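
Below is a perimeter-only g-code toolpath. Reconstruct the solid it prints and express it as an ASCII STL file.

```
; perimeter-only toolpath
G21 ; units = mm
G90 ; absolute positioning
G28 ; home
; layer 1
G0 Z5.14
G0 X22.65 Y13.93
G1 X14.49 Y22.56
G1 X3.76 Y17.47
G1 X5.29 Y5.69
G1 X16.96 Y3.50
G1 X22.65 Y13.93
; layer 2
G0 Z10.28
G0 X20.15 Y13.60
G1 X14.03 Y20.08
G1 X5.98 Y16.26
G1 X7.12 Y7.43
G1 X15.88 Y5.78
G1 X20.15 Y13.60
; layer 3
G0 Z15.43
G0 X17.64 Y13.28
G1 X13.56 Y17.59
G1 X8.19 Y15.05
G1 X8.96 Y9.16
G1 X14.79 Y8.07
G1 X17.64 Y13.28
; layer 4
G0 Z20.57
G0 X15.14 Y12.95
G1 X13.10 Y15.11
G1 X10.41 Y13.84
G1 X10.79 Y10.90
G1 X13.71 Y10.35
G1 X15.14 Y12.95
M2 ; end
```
solid part
  facet normal 0.0000 0.0000 -1.0000
    outer loop
      vertex 1.54 18.68 0.00
      vertex 14.96 25.04 0.00
      vertex 25.16 14.25 0.00
    endloop
  endfacet
  facet normal 0.0000 0.0000 -1.0000
    outer loop
      vertex 3.45 3.96 0.00
      vertex 1.54 18.68 0.00
      vertex 25.16 14.25 0.00
    endloop
  endfacet
  facet normal 0.0000 0.0000 -1.0000
    outer loop
      vertex 18.04 1.22 0.00
      vertex 3.45 3.96 0.00
      vertex 25.16 14.25 0.00
    endloop
  endfacet
  facet normal 0.6753 0.6384 0.3693
    outer loop
      vertex 25.16 14.25 0.00
      vertex 14.96 25.04 0.00
      vertex 12.63 12.63 25.71
    endloop
  endfacet
  facet normal -0.3980 0.8398 0.3693
    outer loop
      vertex 14.96 25.04 0.00
      vertex 1.54 18.68 0.00
      vertex 12.63 12.63 25.71
    endloop
  endfacet
  facet normal -0.9216 -0.1196 0.3694
    outer loop
      vertex 1.54 18.68 0.00
      vertex 3.45 3.96 0.00
      vertex 12.63 12.63 25.71
    endloop
  endfacet
  facet normal -0.1715 -0.9134 0.3693
    outer loop
      vertex 3.45 3.96 0.00
      vertex 18.04 1.22 0.00
      vertex 12.63 12.63 25.71
    endloop
  endfacet
  facet normal 0.8155 -0.4456 0.3694
    outer loop
      vertex 18.04 1.22 0.00
      vertex 25.16 14.25 0.00
      vertex 12.63 12.63 25.71
    endloop
  endfacet
endsolid part

The G0 Z moves step by Δz≈5.14 mm. The G1 loops shrink linearly with z, so the solid tapers from its base footprint up to z≈25.7. Closing with a flat bottom cap and the tapered top and triangulating gives 8 facets — a regular 5-sided pyramid, base circumscribed radius ≈ 12.6 mm, apex at z ≈ 25.7 mm.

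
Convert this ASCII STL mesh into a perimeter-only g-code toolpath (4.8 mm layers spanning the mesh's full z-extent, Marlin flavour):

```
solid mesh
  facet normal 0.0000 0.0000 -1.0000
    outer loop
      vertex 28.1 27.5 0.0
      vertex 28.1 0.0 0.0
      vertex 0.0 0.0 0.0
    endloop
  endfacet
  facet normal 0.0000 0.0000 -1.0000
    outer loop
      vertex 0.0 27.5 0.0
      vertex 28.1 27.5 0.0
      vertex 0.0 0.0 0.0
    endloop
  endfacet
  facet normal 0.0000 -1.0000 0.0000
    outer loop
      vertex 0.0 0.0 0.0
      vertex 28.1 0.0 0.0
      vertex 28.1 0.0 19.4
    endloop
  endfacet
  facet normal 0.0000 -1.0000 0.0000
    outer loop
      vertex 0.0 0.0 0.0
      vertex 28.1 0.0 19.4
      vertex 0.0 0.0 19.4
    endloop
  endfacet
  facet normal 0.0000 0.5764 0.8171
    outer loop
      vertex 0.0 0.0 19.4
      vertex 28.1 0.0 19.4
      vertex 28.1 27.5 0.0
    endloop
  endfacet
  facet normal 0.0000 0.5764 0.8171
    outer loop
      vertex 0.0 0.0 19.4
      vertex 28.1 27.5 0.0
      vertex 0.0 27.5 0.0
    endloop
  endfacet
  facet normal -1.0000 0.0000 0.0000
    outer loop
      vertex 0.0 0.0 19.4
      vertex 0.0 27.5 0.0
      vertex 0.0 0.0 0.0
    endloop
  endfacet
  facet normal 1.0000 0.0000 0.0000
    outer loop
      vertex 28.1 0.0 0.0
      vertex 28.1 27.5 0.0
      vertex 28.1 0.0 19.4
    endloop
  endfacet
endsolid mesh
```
; perimeter-only toolpath
G21 ; units = mm
G90 ; absolute positioning
G28 ; home
; layer 1
G0 Z4.8
G0 X0.0 Y0.0
G1 X28.1 Y0.0
G1 X28.1 Y20.6
G1 X0.0 Y20.6
G1 X0.0 Y0.0
; layer 2
G0 Z9.7
G0 X0.0 Y0.0
G1 X28.1 Y0.0
G1 X28.1 Y13.8
G1 X0.0 Y13.8
G1 X0.0 Y0.0
; layer 3
G0 Z14.5
G0 X0.0 Y0.0
G1 X28.1 Y0.0
G1 X28.1 Y6.9
G1 X0.0 Y6.9
G1 X0.0 Y0.0
M2 ; end

The solid is a wedge (ramp): 28.1 × 27.5 mm base, rising to 19.4 mm along the y=0 edge and sloping linearly to z=0 at y=27.5. Slicing at Δz = 4.8 mm — 4 equal slices spanning the solid's height, so layer i sits at z = i·h/4 — gives 3 non-empty perimeters. Each is a 4-segment closed polygon; G0 lifts to the layer z and rapids to the start vertex, then G1 traces the edges. The cross-section shrinks linearly with z (the slice at the apex is degenerate and omitted).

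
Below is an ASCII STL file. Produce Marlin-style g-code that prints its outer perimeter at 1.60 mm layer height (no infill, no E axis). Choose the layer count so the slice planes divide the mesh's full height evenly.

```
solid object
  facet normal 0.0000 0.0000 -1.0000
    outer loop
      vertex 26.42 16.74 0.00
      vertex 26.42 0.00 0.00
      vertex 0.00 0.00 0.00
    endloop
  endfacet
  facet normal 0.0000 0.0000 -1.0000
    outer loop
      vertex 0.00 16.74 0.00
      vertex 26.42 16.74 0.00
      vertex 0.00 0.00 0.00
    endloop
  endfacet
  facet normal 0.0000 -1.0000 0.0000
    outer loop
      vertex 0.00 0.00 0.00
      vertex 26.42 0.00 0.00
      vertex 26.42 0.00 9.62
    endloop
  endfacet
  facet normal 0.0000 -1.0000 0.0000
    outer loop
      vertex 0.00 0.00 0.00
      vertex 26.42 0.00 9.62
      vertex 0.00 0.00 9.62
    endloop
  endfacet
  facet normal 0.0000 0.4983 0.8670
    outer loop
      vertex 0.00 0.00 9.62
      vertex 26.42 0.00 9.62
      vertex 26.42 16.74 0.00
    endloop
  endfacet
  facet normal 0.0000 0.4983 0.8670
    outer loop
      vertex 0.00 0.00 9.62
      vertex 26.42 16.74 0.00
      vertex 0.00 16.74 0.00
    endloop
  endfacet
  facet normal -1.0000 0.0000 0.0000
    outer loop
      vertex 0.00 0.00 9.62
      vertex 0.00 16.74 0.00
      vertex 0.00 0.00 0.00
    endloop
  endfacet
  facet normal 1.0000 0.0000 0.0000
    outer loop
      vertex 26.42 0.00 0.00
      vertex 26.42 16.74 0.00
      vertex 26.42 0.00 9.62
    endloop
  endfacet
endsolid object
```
; perimeter-only toolpath
G21 ; units = mm
G90 ; absolute positioning
G28 ; home
; layer 1
G0 Z1.60
G0 X0.00 Y0.00
G1 X26.42 Y0.00
G1 X26.42 Y13.95
G1 X0.00 Y13.95
G1 X0.00 Y0.00
; layer 2
G0 Z3.21
G0 X0.00 Y0.00
G1 X26.42 Y0.00
G1 X26.42 Y11.16
G1 X0.00 Y11.16
G1 X0.00 Y0.00
; layer 3
G0 Z4.81
G0 X0.00 Y0.00
G1 X26.42 Y0.00
G1 X26.42 Y8.37
G1 X0.00 Y8.37
G1 X0.00 Y0.00
; layer 4
G0 Z6.41
G0 X0.00 Y0.00
G1 X26.42 Y0.00
G1 X26.42 Y5.58
G1 X0.00 Y5.58
G1 X0.00 Y0.00
; layer 5
G0 Z8.02
G0 X0.00 Y0.00
G1 X26.42 Y0.00
G1 X26.42 Y2.79
G1 X0.00 Y2.79
G1 X0.00 Y0.00
M2 ; end

The solid is a wedge (ramp): 26.4 × 16.7 mm base, rising to 9.62 mm along the y=0 edge and sloping linearly to z=0 at y=16.7. Slicing at Δz = 1.60 mm — 6 equal slices spanning the solid's height, so layer i sits at z = i·h/6 — gives 5 non-empty perimeters. Each is a 4-segment closed polygon; G0 lifts to the layer z and rapids to the start vertex, then G1 traces the edges. The cross-section shrinks linearly with z (the slice at the apex is degenerate and omitted).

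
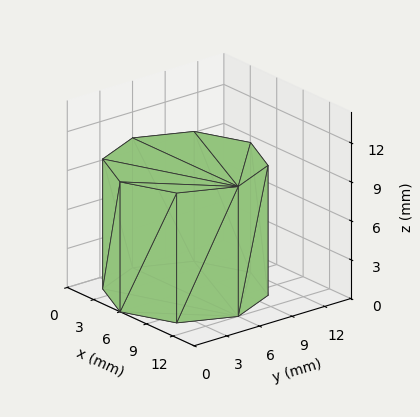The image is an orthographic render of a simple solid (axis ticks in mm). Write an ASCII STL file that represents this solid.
Reading the render: the shape is a regular 8-sided prism (a cylinder approximated with 8 flat sides), circumscribed radius ≈ 6 mm, height ≈ 10 mm (dimensions read to the nearest mm from the axis ticks). For the STL, each face is triangulated and given an outward normal.

solid part
  facet normal 0.0000 0.0000 -1.0000
    outer loop
      vertex 6.0 12.0 0.0
      vertex 10.2 10.2 0.0
      vertex 12.0 6.0 0.0
    endloop
  endfacet
  facet normal 0.0000 0.0000 -1.0000
    outer loop
      vertex 1.8 10.2 0.0
      vertex 6.0 12.0 0.0
      vertex 12.0 6.0 0.0
    endloop
  endfacet
  facet normal 0.0000 0.0000 -1.0000
    outer loop
      vertex 0.0 6.0 0.0
      vertex 1.8 10.2 0.0
      vertex 12.0 6.0 0.0
    endloop
  endfacet
  facet normal 0.0000 0.0000 -1.0000
    outer loop
      vertex 1.8 1.8 0.0
      vertex 0.0 6.0 0.0
      vertex 12.0 6.0 0.0
    endloop
  endfacet
  facet normal 0.0000 0.0000 -1.0000
    outer loop
      vertex 6.0 0.0 0.0
      vertex 1.8 1.8 0.0
      vertex 12.0 6.0 0.0
    endloop
  endfacet
  facet normal 0.0000 0.0000 -1.0000
    outer loop
      vertex 10.2 1.8 0.0
      vertex 6.0 0.0 0.0
      vertex 12.0 6.0 0.0
    endloop
  endfacet
  facet normal 0.0000 0.0000 1.0000
    outer loop
      vertex 12.0 6.0 10.0
      vertex 10.2 10.2 10.0
      vertex 6.0 12.0 10.0
    endloop
  endfacet
  facet normal 0.0000 0.0000 1.0000
    outer loop
      vertex 12.0 6.0 10.0
      vertex 6.0 12.0 10.0
      vertex 1.8 10.2 10.0
    endloop
  endfacet
  facet normal 0.0000 0.0000 1.0000
    outer loop
      vertex 12.0 6.0 10.0
      vertex 1.8 10.2 10.0
      vertex 0.0 6.0 10.0
    endloop
  endfacet
  facet normal 0.0000 0.0000 1.0000
    outer loop
      vertex 12.0 6.0 10.0
      vertex 0.0 6.0 10.0
      vertex 1.8 1.8 10.0
    endloop
  endfacet
  facet normal 0.0000 0.0000 1.0000
    outer loop
      vertex 12.0 6.0 10.0
      vertex 1.8 1.8 10.0
      vertex 6.0 0.0 10.0
    endloop
  endfacet
  facet normal 0.0000 0.0000 1.0000
    outer loop
      vertex 12.0 6.0 10.0
      vertex 6.0 0.0 10.0
      vertex 10.2 1.8 10.0
    endloop
  endfacet
  facet normal 0.9191 0.3939 0.0000
    outer loop
      vertex 12.0 6.0 0.0
      vertex 10.2 10.2 0.0
      vertex 10.2 10.2 10.0
    endloop
  endfacet
  facet normal 0.9191 0.3939 0.0000
    outer loop
      vertex 12.0 6.0 0.0
      vertex 10.2 10.2 10.0
      vertex 12.0 6.0 10.0
    endloop
  endfacet
  facet normal 0.3939 0.9191 0.0000
    outer loop
      vertex 10.2 10.2 0.0
      vertex 6.0 12.0 0.0
      vertex 6.0 12.0 10.0
    endloop
  endfacet
  facet normal 0.3939 0.9191 0.0000
    outer loop
      vertex 10.2 10.2 0.0
      vertex 6.0 12.0 10.0
      vertex 10.2 10.2 10.0
    endloop
  endfacet
  facet normal -0.3939 0.9191 0.0000
    outer loop
      vertex 6.0 12.0 0.0
      vertex 1.8 10.2 0.0
      vertex 1.8 10.2 10.0
    endloop
  endfacet
  facet normal -0.3939 0.9191 0.0000
    outer loop
      vertex 6.0 12.0 0.0
      vertex 1.8 10.2 10.0
      vertex 6.0 12.0 10.0
    endloop
  endfacet
  facet normal -0.9191 0.3939 0.0000
    outer loop
      vertex 1.8 10.2 0.0
      vertex 0.0 6.0 0.0
      vertex 0.0 6.0 10.0
    endloop
  endfacet
  facet normal -0.9191 0.3939 0.0000
    outer loop
      vertex 1.8 10.2 0.0
      vertex 0.0 6.0 10.0
      vertex 1.8 10.2 10.0
    endloop
  endfacet
  facet normal -0.9191 -0.3939 0.0000
    outer loop
      vertex 0.0 6.0 0.0
      vertex 1.8 1.8 0.0
      vertex 1.8 1.8 10.0
    endloop
  endfacet
  facet normal -0.9191 -0.3939 0.0000
    outer loop
      vertex 0.0 6.0 0.0
      vertex 1.8 1.8 10.0
      vertex 0.0 6.0 10.0
    endloop
  endfacet
  facet normal -0.3939 -0.9191 0.0000
    outer loop
      vertex 1.8 1.8 0.0
      vertex 6.0 0.0 0.0
      vertex 6.0 0.0 10.0
    endloop
  endfacet
  facet normal -0.3939 -0.9191 0.0000
    outer loop
      vertex 1.8 1.8 0.0
      vertex 6.0 0.0 10.0
      vertex 1.8 1.8 10.0
    endloop
  endfacet
  facet normal 0.3939 -0.9191 0.0000
    outer loop
      vertex 6.0 0.0 0.0
      vertex 10.2 1.8 0.0
      vertex 10.2 1.8 10.0
    endloop
  endfacet
  facet normal 0.3939 -0.9191 0.0000
    outer loop
      vertex 6.0 0.0 0.0
      vertex 10.2 1.8 10.0
      vertex 6.0 0.0 10.0
    endloop
  endfacet
  facet normal 0.9191 -0.3939 0.0000
    outer loop
      vertex 10.2 1.8 0.0
      vertex 12.0 6.0 0.0
      vertex 12.0 6.0 10.0
    endloop
  endfacet
  facet normal 0.9191 -0.3939 0.0000
    outer loop
      vertex 10.2 1.8 0.0
      vertex 12.0 6.0 10.0
      vertex 10.2 1.8 10.0
    endloop
  endfacet
endsolid part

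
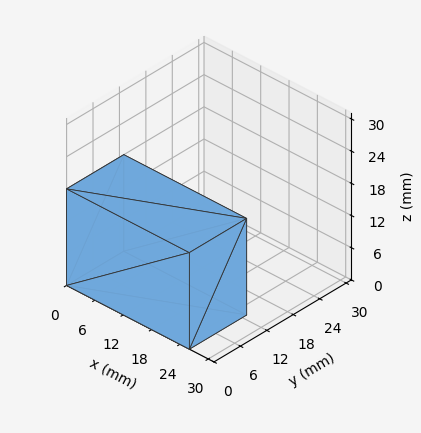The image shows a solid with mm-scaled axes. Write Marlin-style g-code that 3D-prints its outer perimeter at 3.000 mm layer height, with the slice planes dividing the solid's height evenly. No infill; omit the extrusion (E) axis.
Reading the render: the shape is a rectangular box, roughly 26 × 13 mm footprint and 18 mm tall (dimensions read to the nearest mm from the axis ticks). For the g-code, the solid's height is divided into equal slices at the stated Δz and each level perimeter traced with G1 moves after a G0 lift.

; perimeter-only toolpath
G21 ; units = mm
G90 ; absolute positioning
G28 ; home
; layer 1
G0 Z3.000
G0 X0.000 Y0.000
G1 X26.000 Y0.000
G1 X26.000 Y13.000
G1 X0.000 Y13.000
G1 X0.000 Y0.000
; layer 2
G0 Z6.000
G0 X0.000 Y0.000
G1 X26.000 Y0.000
G1 X26.000 Y13.000
G1 X0.000 Y13.000
G1 X0.000 Y0.000
; layer 3
G0 Z9.000
G0 X0.000 Y0.000
G1 X26.000 Y0.000
G1 X26.000 Y13.000
G1 X0.000 Y13.000
G1 X0.000 Y0.000
; layer 4
G0 Z12.000
G0 X0.000 Y0.000
G1 X26.000 Y0.000
G1 X26.000 Y13.000
G1 X0.000 Y13.000
G1 X0.000 Y0.000
; layer 5
G0 Z15.000
G0 X0.000 Y0.000
G1 X26.000 Y0.000
G1 X26.000 Y13.000
G1 X0.000 Y13.000
G1 X0.000 Y0.000
; layer 6
G0 Z18.000
G0 X0.000 Y0.000
G1 X26.000 Y0.000
G1 X26.000 Y13.000
G1 X0.000 Y13.000
G1 X0.000 Y0.000
M2 ; end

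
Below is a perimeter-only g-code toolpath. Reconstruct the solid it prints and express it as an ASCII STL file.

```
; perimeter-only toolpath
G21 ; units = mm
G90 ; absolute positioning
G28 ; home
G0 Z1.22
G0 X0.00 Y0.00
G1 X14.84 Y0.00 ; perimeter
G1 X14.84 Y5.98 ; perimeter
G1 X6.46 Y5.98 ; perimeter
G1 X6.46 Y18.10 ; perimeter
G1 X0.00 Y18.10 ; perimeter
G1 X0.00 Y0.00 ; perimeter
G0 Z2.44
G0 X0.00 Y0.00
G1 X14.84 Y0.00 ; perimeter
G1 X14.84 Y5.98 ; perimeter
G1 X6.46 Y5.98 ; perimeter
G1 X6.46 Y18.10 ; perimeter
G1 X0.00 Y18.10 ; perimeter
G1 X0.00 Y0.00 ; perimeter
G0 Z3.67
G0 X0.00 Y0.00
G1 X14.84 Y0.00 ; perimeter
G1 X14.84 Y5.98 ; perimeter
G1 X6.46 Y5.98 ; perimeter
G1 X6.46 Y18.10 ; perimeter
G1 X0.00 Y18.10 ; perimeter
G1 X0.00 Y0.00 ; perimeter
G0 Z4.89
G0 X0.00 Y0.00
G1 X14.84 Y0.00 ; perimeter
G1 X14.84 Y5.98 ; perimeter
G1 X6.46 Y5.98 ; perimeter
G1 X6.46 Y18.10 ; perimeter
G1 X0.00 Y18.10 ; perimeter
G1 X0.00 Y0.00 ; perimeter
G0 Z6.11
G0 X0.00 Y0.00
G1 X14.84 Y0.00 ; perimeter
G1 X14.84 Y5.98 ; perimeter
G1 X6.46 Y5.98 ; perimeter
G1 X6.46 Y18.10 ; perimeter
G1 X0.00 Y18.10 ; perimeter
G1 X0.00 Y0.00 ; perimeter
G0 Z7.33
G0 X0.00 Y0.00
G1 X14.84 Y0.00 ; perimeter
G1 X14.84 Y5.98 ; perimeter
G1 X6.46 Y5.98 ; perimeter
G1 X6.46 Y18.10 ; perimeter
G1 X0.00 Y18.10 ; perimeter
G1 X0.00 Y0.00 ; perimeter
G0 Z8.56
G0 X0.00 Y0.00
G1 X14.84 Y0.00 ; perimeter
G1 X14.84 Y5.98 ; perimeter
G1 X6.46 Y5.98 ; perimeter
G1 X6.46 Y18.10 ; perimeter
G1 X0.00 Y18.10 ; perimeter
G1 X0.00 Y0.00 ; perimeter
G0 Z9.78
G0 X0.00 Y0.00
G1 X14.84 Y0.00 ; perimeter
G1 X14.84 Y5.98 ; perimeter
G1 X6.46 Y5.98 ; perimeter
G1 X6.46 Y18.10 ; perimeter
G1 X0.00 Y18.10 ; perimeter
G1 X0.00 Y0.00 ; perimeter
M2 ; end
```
solid part
  facet normal 0.0000 0.0000 -1.0000
    outer loop
      vertex 14.84 5.98 0.00
      vertex 14.84 0.00 0.00
      vertex 0.00 0.00 0.00
    endloop
  endfacet
  facet normal 0.0000 0.0000 -1.0000
    outer loop
      vertex 6.46 5.98 0.00
      vertex 14.84 5.98 0.00
      vertex 0.00 0.00 0.00
    endloop
  endfacet
  facet normal 0.0000 0.0000 -1.0000
    outer loop
      vertex 6.46 18.10 0.00
      vertex 6.46 5.98 0.00
      vertex 0.00 0.00 0.00
    endloop
  endfacet
  facet normal 0.0000 0.0000 -1.0000
    outer loop
      vertex 0.00 18.10 0.00
      vertex 6.46 18.10 0.00
      vertex 0.00 0.00 0.00
    endloop
  endfacet
  facet normal 0.0000 0.0000 1.0000
    outer loop
      vertex 0.00 0.00 9.78
      vertex 14.84 0.00 9.78
      vertex 14.84 5.98 9.78
    endloop
  endfacet
  facet normal 0.0000 0.0000 1.0000
    outer loop
      vertex 0.00 0.00 9.78
      vertex 14.84 5.98 9.78
      vertex 6.46 5.98 9.78
    endloop
  endfacet
  facet normal 0.0000 0.0000 1.0000
    outer loop
      vertex 0.00 0.00 9.78
      vertex 6.46 5.98 9.78
      vertex 6.46 18.10 9.78
    endloop
  endfacet
  facet normal 0.0000 0.0000 1.0000
    outer loop
      vertex 0.00 0.00 9.78
      vertex 6.46 18.10 9.78
      vertex 0.00 18.10 9.78
    endloop
  endfacet
  facet normal 0.0000 -1.0000 0.0000
    outer loop
      vertex 0.00 0.00 0.00
      vertex 14.84 0.00 0.00
      vertex 14.84 0.00 9.78
    endloop
  endfacet
  facet normal 0.0000 -1.0000 0.0000
    outer loop
      vertex 0.00 0.00 0.00
      vertex 14.84 0.00 9.78
      vertex 0.00 0.00 9.78
    endloop
  endfacet
  facet normal 1.0000 0.0000 0.0000
    outer loop
      vertex 14.84 0.00 0.00
      vertex 14.84 5.98 0.00
      vertex 14.84 5.98 9.78
    endloop
  endfacet
  facet normal 1.0000 0.0000 0.0000
    outer loop
      vertex 14.84 0.00 0.00
      vertex 14.84 5.98 9.78
      vertex 14.84 0.00 9.78
    endloop
  endfacet
  facet normal 0.0000 1.0000 0.0000
    outer loop
      vertex 14.84 5.98 0.00
      vertex 6.46 5.98 0.00
      vertex 6.46 5.98 9.78
    endloop
  endfacet
  facet normal 0.0000 1.0000 0.0000
    outer loop
      vertex 14.84 5.98 0.00
      vertex 6.46 5.98 9.78
      vertex 14.84 5.98 9.78
    endloop
  endfacet
  facet normal 1.0000 0.0000 0.0000
    outer loop
      vertex 6.46 5.98 0.00
      vertex 6.46 18.10 0.00
      vertex 6.46 18.10 9.78
    endloop
  endfacet
  facet normal 1.0000 0.0000 0.0000
    outer loop
      vertex 6.46 5.98 0.00
      vertex 6.46 18.10 9.78
      vertex 6.46 5.98 9.78
    endloop
  endfacet
  facet normal 0.0000 1.0000 0.0000
    outer loop
      vertex 6.46 18.10 0.00
      vertex 0.00 18.10 0.00
      vertex 0.00 18.10 9.78
    endloop
  endfacet
  facet normal 0.0000 1.0000 0.0000
    outer loop
      vertex 6.46 18.10 0.00
      vertex 0.00 18.10 9.78
      vertex 6.46 18.10 9.78
    endloop
  endfacet
  facet normal -1.0000 0.0000 0.0000
    outer loop
      vertex 0.00 18.10 0.00
      vertex 0.00 0.00 0.00
      vertex 0.00 0.00 9.78
    endloop
  endfacet
  facet normal -1.0000 0.0000 0.0000
    outer loop
      vertex 0.00 18.10 0.00
      vertex 0.00 0.00 9.78
      vertex 0.00 18.10 9.78
    endloop
  endfacet
endsolid part

The G0 Z moves step by Δz≈1.22 mm. Every layer's G1 loop is the same polygon, so the solid is a straight extrusion of it from z=0 to z≈9.78. Closing with flat bottom and top caps and triangulating gives 20 facets — an L-shaped prism: outer 14.8 × 18.1 mm, arm thicknesses ≈ 5.98 mm (horizontal) and 6.46 mm (vertical), extruded 9.78 mm in z.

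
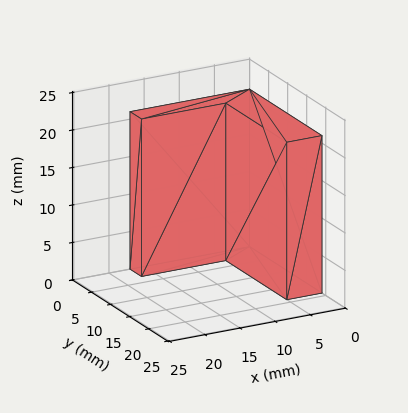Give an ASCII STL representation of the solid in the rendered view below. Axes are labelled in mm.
Reading the render: the shape is an L-shaped prism: outer 17 × 19 mm, arm thicknesses ≈ 3 mm (horizontal) and 5 mm (vertical), extruded 21 mm in z (dimensions read to the nearest mm from the axis ticks). For the STL, each face is triangulated and given an outward normal.

solid part
  facet normal 0.0000 0.0000 -1.0000
    outer loop
      vertex 17.00 3.00 0.00
      vertex 17.00 0.00 0.00
      vertex 0.00 0.00 0.00
    endloop
  endfacet
  facet normal 0.0000 0.0000 -1.0000
    outer loop
      vertex 5.00 3.00 0.00
      vertex 17.00 3.00 0.00
      vertex 0.00 0.00 0.00
    endloop
  endfacet
  facet normal 0.0000 0.0000 -1.0000
    outer loop
      vertex 5.00 19.00 0.00
      vertex 5.00 3.00 0.00
      vertex 0.00 0.00 0.00
    endloop
  endfacet
  facet normal 0.0000 0.0000 -1.0000
    outer loop
      vertex 0.00 19.00 0.00
      vertex 5.00 19.00 0.00
      vertex 0.00 0.00 0.00
    endloop
  endfacet
  facet normal 0.0000 0.0000 1.0000
    outer loop
      vertex 0.00 0.00 21.00
      vertex 17.00 0.00 21.00
      vertex 17.00 3.00 21.00
    endloop
  endfacet
  facet normal 0.0000 0.0000 1.0000
    outer loop
      vertex 0.00 0.00 21.00
      vertex 17.00 3.00 21.00
      vertex 5.00 3.00 21.00
    endloop
  endfacet
  facet normal 0.0000 0.0000 1.0000
    outer loop
      vertex 0.00 0.00 21.00
      vertex 5.00 3.00 21.00
      vertex 5.00 19.00 21.00
    endloop
  endfacet
  facet normal 0.0000 0.0000 1.0000
    outer loop
      vertex 0.00 0.00 21.00
      vertex 5.00 19.00 21.00
      vertex 0.00 19.00 21.00
    endloop
  endfacet
  facet normal 0.0000 -1.0000 0.0000
    outer loop
      vertex 0.00 0.00 0.00
      vertex 17.00 0.00 0.00
      vertex 17.00 0.00 21.00
    endloop
  endfacet
  facet normal 0.0000 -1.0000 0.0000
    outer loop
      vertex 0.00 0.00 0.00
      vertex 17.00 0.00 21.00
      vertex 0.00 0.00 21.00
    endloop
  endfacet
  facet normal 1.0000 0.0000 0.0000
    outer loop
      vertex 17.00 0.00 0.00
      vertex 17.00 3.00 0.00
      vertex 17.00 3.00 21.00
    endloop
  endfacet
  facet normal 1.0000 0.0000 0.0000
    outer loop
      vertex 17.00 0.00 0.00
      vertex 17.00 3.00 21.00
      vertex 17.00 0.00 21.00
    endloop
  endfacet
  facet normal 0.0000 1.0000 0.0000
    outer loop
      vertex 17.00 3.00 0.00
      vertex 5.00 3.00 0.00
      vertex 5.00 3.00 21.00
    endloop
  endfacet
  facet normal 0.0000 1.0000 0.0000
    outer loop
      vertex 17.00 3.00 0.00
      vertex 5.00 3.00 21.00
      vertex 17.00 3.00 21.00
    endloop
  endfacet
  facet normal 1.0000 0.0000 0.0000
    outer loop
      vertex 5.00 3.00 0.00
      vertex 5.00 19.00 0.00
      vertex 5.00 19.00 21.00
    endloop
  endfacet
  facet normal 1.0000 0.0000 0.0000
    outer loop
      vertex 5.00 3.00 0.00
      vertex 5.00 19.00 21.00
      vertex 5.00 3.00 21.00
    endloop
  endfacet
  facet normal 0.0000 1.0000 0.0000
    outer loop
      vertex 5.00 19.00 0.00
      vertex 0.00 19.00 0.00
      vertex 0.00 19.00 21.00
    endloop
  endfacet
  facet normal 0.0000 1.0000 0.0000
    outer loop
      vertex 5.00 19.00 0.00
      vertex 0.00 19.00 21.00
      vertex 5.00 19.00 21.00
    endloop
  endfacet
  facet normal -1.0000 0.0000 0.0000
    outer loop
      vertex 0.00 19.00 0.00
      vertex 0.00 0.00 0.00
      vertex 0.00 0.00 21.00
    endloop
  endfacet
  facet normal -1.0000 0.0000 0.0000
    outer loop
      vertex 0.00 19.00 0.00
      vertex 0.00 0.00 21.00
      vertex 0.00 19.00 21.00
    endloop
  endfacet
endsolid part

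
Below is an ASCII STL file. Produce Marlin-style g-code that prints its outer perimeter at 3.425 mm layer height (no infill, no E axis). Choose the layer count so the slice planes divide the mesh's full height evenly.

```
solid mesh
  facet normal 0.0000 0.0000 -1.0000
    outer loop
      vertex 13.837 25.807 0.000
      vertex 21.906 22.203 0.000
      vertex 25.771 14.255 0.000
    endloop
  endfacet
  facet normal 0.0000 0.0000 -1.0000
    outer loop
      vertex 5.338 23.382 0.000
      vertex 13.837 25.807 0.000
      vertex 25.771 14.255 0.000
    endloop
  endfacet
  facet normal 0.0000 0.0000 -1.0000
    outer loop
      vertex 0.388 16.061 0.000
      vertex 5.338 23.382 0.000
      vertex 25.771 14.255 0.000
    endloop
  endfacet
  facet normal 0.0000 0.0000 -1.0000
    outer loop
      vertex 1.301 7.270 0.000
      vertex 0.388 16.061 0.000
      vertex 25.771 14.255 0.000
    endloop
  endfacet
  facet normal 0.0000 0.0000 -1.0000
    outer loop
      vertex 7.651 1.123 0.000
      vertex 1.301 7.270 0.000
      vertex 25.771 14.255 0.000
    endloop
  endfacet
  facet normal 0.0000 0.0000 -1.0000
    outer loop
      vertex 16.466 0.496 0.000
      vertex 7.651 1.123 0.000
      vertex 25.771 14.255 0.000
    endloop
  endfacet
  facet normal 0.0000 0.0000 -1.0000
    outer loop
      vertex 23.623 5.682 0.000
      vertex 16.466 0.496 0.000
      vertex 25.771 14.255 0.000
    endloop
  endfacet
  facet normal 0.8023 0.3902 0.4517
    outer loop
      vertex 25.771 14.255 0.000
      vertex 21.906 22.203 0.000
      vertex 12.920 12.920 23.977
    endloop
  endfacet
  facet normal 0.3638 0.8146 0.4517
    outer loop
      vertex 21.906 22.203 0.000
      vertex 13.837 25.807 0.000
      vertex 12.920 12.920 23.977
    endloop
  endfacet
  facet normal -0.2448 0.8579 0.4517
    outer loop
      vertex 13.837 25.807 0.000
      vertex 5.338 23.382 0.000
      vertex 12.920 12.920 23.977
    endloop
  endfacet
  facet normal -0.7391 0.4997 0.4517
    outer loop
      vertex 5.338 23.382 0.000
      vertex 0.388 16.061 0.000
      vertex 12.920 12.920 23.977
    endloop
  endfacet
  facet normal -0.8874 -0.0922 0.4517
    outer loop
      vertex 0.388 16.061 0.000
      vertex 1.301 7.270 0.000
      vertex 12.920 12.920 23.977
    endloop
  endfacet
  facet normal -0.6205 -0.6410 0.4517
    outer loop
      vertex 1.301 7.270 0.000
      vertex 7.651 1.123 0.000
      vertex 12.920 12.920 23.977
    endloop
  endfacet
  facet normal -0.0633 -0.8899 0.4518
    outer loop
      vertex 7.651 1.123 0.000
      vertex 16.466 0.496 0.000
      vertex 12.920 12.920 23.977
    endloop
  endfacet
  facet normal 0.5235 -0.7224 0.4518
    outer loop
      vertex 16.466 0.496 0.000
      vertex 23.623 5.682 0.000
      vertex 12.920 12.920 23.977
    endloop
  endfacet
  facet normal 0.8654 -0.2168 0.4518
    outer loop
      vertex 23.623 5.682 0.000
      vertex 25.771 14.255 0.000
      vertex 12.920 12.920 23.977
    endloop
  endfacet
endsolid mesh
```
; perimeter-only toolpath
G21 ; units = mm
G90 ; absolute positioning
G28 ; home
; layer 1
G0 Z3.425
G0 X23.935 Y14.064
G1 X20.622 Y20.877
G1 X13.706 Y23.966
G1 X6.421 Y21.887
G1 X2.178 Y15.612
G1 X2.961 Y8.077
G1 X8.404 Y2.808
G1 X15.959 Y2.271
G1 X22.094 Y6.716
G1 X23.935 Y14.064
; layer 2
G0 Z6.851
G0 X22.099 Y13.874
G1 X19.339 Y19.551
G1 X13.575 Y22.125
G1 X7.504 Y20.393
G1 X3.969 Y15.164
G1 X4.621 Y8.884
G1 X9.156 Y4.494
G1 X15.453 Y4.046
G1 X20.565 Y7.750
G1 X22.099 Y13.874
; layer 3
G0 Z10.276
G0 X20.263 Y13.683
G1 X18.055 Y18.225
G1 X13.444 Y20.284
G1 X8.587 Y18.898
G1 X5.759 Y14.715
G1 X6.281 Y9.691
G1 X9.909 Y6.179
G1 X14.946 Y5.821
G1 X19.036 Y8.784
G1 X20.263 Y13.683
; layer 4
G0 Z13.701
G0 X18.428 Y13.492
G1 X16.771 Y16.898
G1 X13.313 Y18.443
G1 X9.671 Y17.404
G1 X7.549 Y14.266
G1 X7.940 Y10.499
G1 X10.662 Y7.864
G1 X14.440 Y7.595
G1 X17.507 Y9.818
G1 X18.428 Y13.492
; layer 5
G0 Z17.126
G0 X16.592 Y13.301
G1 X15.487 Y15.572
G1 X13.182 Y16.602
G1 X10.754 Y15.909
G1 X9.339 Y13.817
G1 X9.600 Y11.306
G1 X11.415 Y9.549
G1 X13.933 Y9.370
G1 X15.978 Y10.852
G1 X16.592 Y13.301
; layer 6
G0 Z20.552
G0 X14.756 Y13.111
G1 X14.204 Y14.246
G1 X13.051 Y14.761
G1 X11.837 Y14.415
G1 X11.130 Y13.369
G1 X11.260 Y12.113
G1 X12.167 Y11.235
G1 X13.427 Y11.145
G1 X14.449 Y11.886
G1 X14.756 Y13.111
M2 ; end

The solid is a regular 9-sided pyramid, base circumscribed radius ≈ 12.9 mm, apex at z ≈ 24 mm. Slicing at Δz = 3.425 mm — 7 equal slices spanning the solid's height, so layer i sits at z = i·h/7 — gives 6 non-empty perimeters. Each is a 9-segment closed polygon; G0 lifts to the layer z and rapids to the start vertex, then G1 traces the edges. The cross-section shrinks linearly with z (the slice at the apex is degenerate and omitted).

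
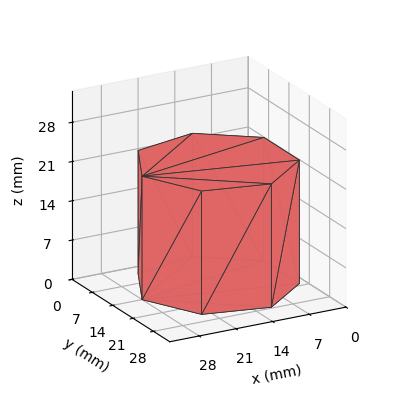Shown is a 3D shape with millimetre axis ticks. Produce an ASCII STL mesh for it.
Reading the render: the shape is a regular 7-sided prism (a cylinder approximated with 7 flat sides), circumscribed radius ≈ 14 mm, height ≈ 22 mm (dimensions read to the nearest mm from the axis ticks). For the STL, each face is triangulated and given an outward normal.

solid part
  facet normal 0.0000 0.0000 -1.0000
    outer loop
      vertex 10.9 27.6 0.0
      vertex 22.7 24.9 0.0
      vertex 28.0 14.0 0.0
    endloop
  endfacet
  facet normal 0.0000 0.0000 -1.0000
    outer loop
      vertex 1.4 20.1 0.0
      vertex 10.9 27.6 0.0
      vertex 28.0 14.0 0.0
    endloop
  endfacet
  facet normal 0.0000 0.0000 -1.0000
    outer loop
      vertex 1.4 7.9 0.0
      vertex 1.4 20.1 0.0
      vertex 28.0 14.0 0.0
    endloop
  endfacet
  facet normal 0.0000 0.0000 -1.0000
    outer loop
      vertex 10.9 0.4 0.0
      vertex 1.4 7.9 0.0
      vertex 28.0 14.0 0.0
    endloop
  endfacet
  facet normal 0.0000 0.0000 -1.0000
    outer loop
      vertex 22.7 3.1 0.0
      vertex 10.9 0.4 0.0
      vertex 28.0 14.0 0.0
    endloop
  endfacet
  facet normal 0.0000 0.0000 1.0000
    outer loop
      vertex 28.0 14.0 22.0
      vertex 22.7 24.9 22.0
      vertex 10.9 27.6 22.0
    endloop
  endfacet
  facet normal 0.0000 0.0000 1.0000
    outer loop
      vertex 28.0 14.0 22.0
      vertex 10.9 27.6 22.0
      vertex 1.4 20.1 22.0
    endloop
  endfacet
  facet normal 0.0000 0.0000 1.0000
    outer loop
      vertex 28.0 14.0 22.0
      vertex 1.4 20.1 22.0
      vertex 1.4 7.9 22.0
    endloop
  endfacet
  facet normal 0.0000 0.0000 1.0000
    outer loop
      vertex 28.0 14.0 22.0
      vertex 1.4 7.9 22.0
      vertex 10.9 0.4 22.0
    endloop
  endfacet
  facet normal 0.0000 0.0000 1.0000
    outer loop
      vertex 28.0 14.0 22.0
      vertex 10.9 0.4 22.0
      vertex 22.7 3.1 22.0
    endloop
  endfacet
  facet normal 0.8993 0.4373 0.0000
    outer loop
      vertex 28.0 14.0 0.0
      vertex 22.7 24.9 0.0
      vertex 22.7 24.9 22.0
    endloop
  endfacet
  facet normal 0.8993 0.4373 0.0000
    outer loop
      vertex 28.0 14.0 0.0
      vertex 22.7 24.9 22.0
      vertex 28.0 14.0 22.0
    endloop
  endfacet
  facet normal 0.2230 0.9748 0.0000
    outer loop
      vertex 22.7 24.9 0.0
      vertex 10.9 27.6 0.0
      vertex 10.9 27.6 22.0
    endloop
  endfacet
  facet normal 0.2230 0.9748 0.0000
    outer loop
      vertex 22.7 24.9 0.0
      vertex 10.9 27.6 22.0
      vertex 22.7 24.9 22.0
    endloop
  endfacet
  facet normal -0.6196 0.7849 0.0000
    outer loop
      vertex 10.9 27.6 0.0
      vertex 1.4 20.1 0.0
      vertex 1.4 20.1 22.0
    endloop
  endfacet
  facet normal -0.6196 0.7849 0.0000
    outer loop
      vertex 10.9 27.6 0.0
      vertex 1.4 20.1 22.0
      vertex 10.9 27.6 22.0
    endloop
  endfacet
  facet normal -1.0000 0.0000 0.0000
    outer loop
      vertex 1.4 20.1 0.0
      vertex 1.4 7.9 0.0
      vertex 1.4 7.9 22.0
    endloop
  endfacet
  facet normal -1.0000 0.0000 0.0000
    outer loop
      vertex 1.4 20.1 0.0
      vertex 1.4 7.9 22.0
      vertex 1.4 20.1 22.0
    endloop
  endfacet
  facet normal -0.6196 -0.7849 0.0000
    outer loop
      vertex 1.4 7.9 0.0
      vertex 10.9 0.4 0.0
      vertex 10.9 0.4 22.0
    endloop
  endfacet
  facet normal -0.6196 -0.7849 0.0000
    outer loop
      vertex 1.4 7.9 0.0
      vertex 10.9 0.4 22.0
      vertex 1.4 7.9 22.0
    endloop
  endfacet
  facet normal 0.2230 -0.9748 0.0000
    outer loop
      vertex 10.9 0.4 0.0
      vertex 22.7 3.1 0.0
      vertex 22.7 3.1 22.0
    endloop
  endfacet
  facet normal 0.2230 -0.9748 0.0000
    outer loop
      vertex 10.9 0.4 0.0
      vertex 22.7 3.1 22.0
      vertex 10.9 0.4 22.0
    endloop
  endfacet
  facet normal 0.8993 -0.4373 0.0000
    outer loop
      vertex 22.7 3.1 0.0
      vertex 28.0 14.0 0.0
      vertex 28.0 14.0 22.0
    endloop
  endfacet
  facet normal 0.8993 -0.4373 0.0000
    outer loop
      vertex 22.7 3.1 0.0
      vertex 28.0 14.0 22.0
      vertex 22.7 3.1 22.0
    endloop
  endfacet
endsolid part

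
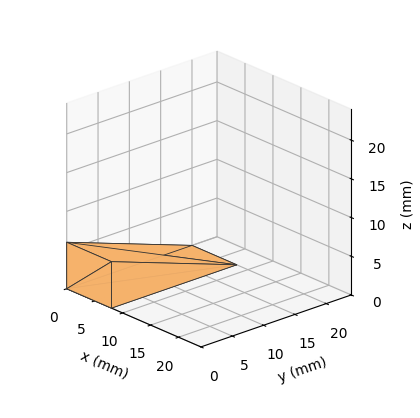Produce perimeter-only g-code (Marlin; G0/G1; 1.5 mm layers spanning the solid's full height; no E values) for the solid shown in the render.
Reading the render: the shape is a wedge (ramp): 8 × 20 mm base, rising to 6 mm along the y=0 edge and sloping linearly to z=0 at y=20 (dimensions read to the nearest mm from the axis ticks). For the g-code, the solid's height is divided into equal slices at the stated Δz and each level perimeter traced with G1 moves after a G0 lift.

; perimeter-only toolpath
G21 ; units = mm
G90 ; absolute positioning
G28 ; home
; layer 1
G0 Z1.5
G0 X0.0 Y0.0
G1 X8.0 Y0.0
G1 X8.0 Y15.0
G1 X0.0 Y15.0
G1 X0.0 Y0.0
; layer 2
G0 Z3.0
G0 X0.0 Y0.0
G1 X8.0 Y0.0
G1 X8.0 Y10.0
G1 X0.0 Y10.0
G1 X0.0 Y0.0
; layer 3
G0 Z4.5
G0 X0.0 Y0.0
G1 X8.0 Y0.0
G1 X8.0 Y5.0
G1 X0.0 Y5.0
G1 X0.0 Y0.0
M2 ; end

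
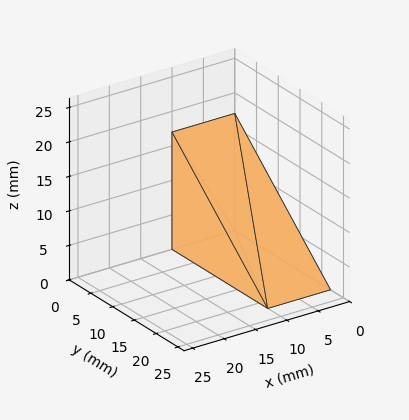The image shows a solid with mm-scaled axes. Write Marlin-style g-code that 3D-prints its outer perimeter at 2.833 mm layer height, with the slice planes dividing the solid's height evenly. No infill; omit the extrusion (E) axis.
Reading the render: the shape is a wedge (ramp): 10 × 22 mm base, rising to 17 mm along the y=0 edge and sloping linearly to z=0 at y=22 (dimensions read to the nearest mm from the axis ticks). For the g-code, the solid's height is divided into equal slices at the stated Δz and each level perimeter traced with G1 moves after a G0 lift.

; perimeter-only toolpath
G21 ; units = mm
G90 ; absolute positioning
G28 ; home
; layer 1
G0 Z2.833
G0 X0.000 Y0.000
G1 X10.000 Y0.000
G1 X10.000 Y18.333
G1 X0.000 Y18.333
G1 X0.000 Y0.000
; layer 2
G0 Z5.667
G0 X0.000 Y0.000
G1 X10.000 Y0.000
G1 X10.000 Y14.667
G1 X0.000 Y14.667
G1 X0.000 Y0.000
; layer 3
G0 Z8.500
G0 X0.000 Y0.000
G1 X10.000 Y0.000
G1 X10.000 Y11.000
G1 X0.000 Y11.000
G1 X0.000 Y0.000
; layer 4
G0 Z11.333
G0 X0.000 Y0.000
G1 X10.000 Y0.000
G1 X10.000 Y7.333
G1 X0.000 Y7.333
G1 X0.000 Y0.000
; layer 5
G0 Z14.167
G0 X0.000 Y0.000
G1 X10.000 Y0.000
G1 X10.000 Y3.667
G1 X0.000 Y3.667
G1 X0.000 Y0.000
M2 ; end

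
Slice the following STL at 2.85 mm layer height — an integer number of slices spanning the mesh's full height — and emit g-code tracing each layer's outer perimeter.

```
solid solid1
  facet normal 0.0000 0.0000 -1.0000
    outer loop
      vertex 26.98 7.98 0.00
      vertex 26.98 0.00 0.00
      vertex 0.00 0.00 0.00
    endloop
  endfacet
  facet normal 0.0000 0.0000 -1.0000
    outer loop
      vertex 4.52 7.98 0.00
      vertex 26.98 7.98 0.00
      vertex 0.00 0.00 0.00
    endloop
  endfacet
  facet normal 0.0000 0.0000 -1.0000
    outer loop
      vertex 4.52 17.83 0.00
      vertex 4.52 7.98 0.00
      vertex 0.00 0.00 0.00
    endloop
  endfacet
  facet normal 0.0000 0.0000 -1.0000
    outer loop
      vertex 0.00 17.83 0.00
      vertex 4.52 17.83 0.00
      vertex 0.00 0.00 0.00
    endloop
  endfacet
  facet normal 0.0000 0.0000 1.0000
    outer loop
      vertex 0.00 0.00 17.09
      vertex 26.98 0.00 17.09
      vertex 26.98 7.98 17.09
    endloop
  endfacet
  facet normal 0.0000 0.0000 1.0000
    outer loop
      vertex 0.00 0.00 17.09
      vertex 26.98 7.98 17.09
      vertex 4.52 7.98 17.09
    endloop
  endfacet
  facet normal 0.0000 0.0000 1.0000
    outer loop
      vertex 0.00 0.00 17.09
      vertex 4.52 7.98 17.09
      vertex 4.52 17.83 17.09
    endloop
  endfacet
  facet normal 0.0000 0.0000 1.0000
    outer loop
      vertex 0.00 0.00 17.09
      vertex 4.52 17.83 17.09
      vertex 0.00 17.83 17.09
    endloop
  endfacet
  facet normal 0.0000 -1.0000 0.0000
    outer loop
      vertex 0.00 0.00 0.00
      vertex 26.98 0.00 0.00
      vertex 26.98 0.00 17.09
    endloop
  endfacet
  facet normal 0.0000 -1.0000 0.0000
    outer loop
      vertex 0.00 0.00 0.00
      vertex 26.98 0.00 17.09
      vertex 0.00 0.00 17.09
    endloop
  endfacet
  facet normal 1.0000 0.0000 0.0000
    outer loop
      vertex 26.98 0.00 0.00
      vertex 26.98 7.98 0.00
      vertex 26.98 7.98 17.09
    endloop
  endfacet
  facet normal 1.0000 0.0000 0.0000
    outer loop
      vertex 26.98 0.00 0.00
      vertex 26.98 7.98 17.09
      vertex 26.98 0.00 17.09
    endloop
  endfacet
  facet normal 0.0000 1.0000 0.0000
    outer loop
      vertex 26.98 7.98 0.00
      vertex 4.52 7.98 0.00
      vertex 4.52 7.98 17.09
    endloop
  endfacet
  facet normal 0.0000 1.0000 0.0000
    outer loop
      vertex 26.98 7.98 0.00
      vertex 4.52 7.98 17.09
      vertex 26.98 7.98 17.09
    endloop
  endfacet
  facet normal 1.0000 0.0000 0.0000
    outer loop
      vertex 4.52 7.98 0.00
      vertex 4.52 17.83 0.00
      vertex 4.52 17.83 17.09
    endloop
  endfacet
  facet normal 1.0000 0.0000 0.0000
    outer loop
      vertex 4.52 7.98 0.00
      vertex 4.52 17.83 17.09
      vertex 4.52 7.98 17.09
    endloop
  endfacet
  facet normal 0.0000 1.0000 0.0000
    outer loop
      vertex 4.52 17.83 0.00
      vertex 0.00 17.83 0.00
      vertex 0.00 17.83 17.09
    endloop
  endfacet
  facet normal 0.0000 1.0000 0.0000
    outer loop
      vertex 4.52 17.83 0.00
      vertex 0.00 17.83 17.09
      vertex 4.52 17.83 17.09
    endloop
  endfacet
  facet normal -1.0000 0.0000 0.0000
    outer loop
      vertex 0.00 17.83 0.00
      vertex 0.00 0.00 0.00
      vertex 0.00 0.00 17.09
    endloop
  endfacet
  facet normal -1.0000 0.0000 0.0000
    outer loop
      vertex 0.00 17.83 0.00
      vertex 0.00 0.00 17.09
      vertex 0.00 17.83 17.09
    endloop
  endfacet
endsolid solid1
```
; perimeter-only toolpath
G21 ; units = mm
G90 ; absolute positioning
G28 ; home
; layer 1
G0 Z2.85
G0 X0.00 Y0.00
G1 X26.98 Y0.00
G1 X26.98 Y7.98
G1 X4.52 Y7.98
G1 X4.52 Y17.83
G1 X0.00 Y17.83
G1 X0.00 Y0.00
; layer 2
G0 Z5.70
G0 X0.00 Y0.00
G1 X26.98 Y0.00
G1 X26.98 Y7.98
G1 X4.52 Y7.98
G1 X4.52 Y17.83
G1 X0.00 Y17.83
G1 X0.00 Y0.00
; layer 3
G0 Z8.54
G0 X0.00 Y0.00
G1 X26.98 Y0.00
G1 X26.98 Y7.98
G1 X4.52 Y7.98
G1 X4.52 Y17.83
G1 X0.00 Y17.83
G1 X0.00 Y0.00
; layer 4
G0 Z11.39
G0 X0.00 Y0.00
G1 X26.98 Y0.00
G1 X26.98 Y7.98
G1 X4.52 Y7.98
G1 X4.52 Y17.83
G1 X0.00 Y17.83
G1 X0.00 Y0.00
; layer 5
G0 Z14.24
G0 X0.00 Y0.00
G1 X26.98 Y0.00
G1 X26.98 Y7.98
G1 X4.52 Y7.98
G1 X4.52 Y17.83
G1 X0.00 Y17.83
G1 X0.00 Y0.00
; layer 6
G0 Z17.09
G0 X0.00 Y0.00
G1 X26.98 Y0.00
G1 X26.98 Y7.98
G1 X4.52 Y7.98
G1 X4.52 Y17.83
G1 X0.00 Y17.83
G1 X0.00 Y0.00
M2 ; end

The solid is an L-shaped prism: outer 27 × 17.8 mm, arm thicknesses ≈ 7.98 mm (horizontal) and 4.52 mm (vertical), extruded 17.1 mm in z. Slicing at Δz = 2.85 mm — 6 equal slices spanning the solid's height, so layer i sits at z = i·h/6 — gives 6 non-empty perimeters. Each is a 6-segment closed polygon; G0 lifts to the layer z and rapids to the start vertex, then G1 traces the edges.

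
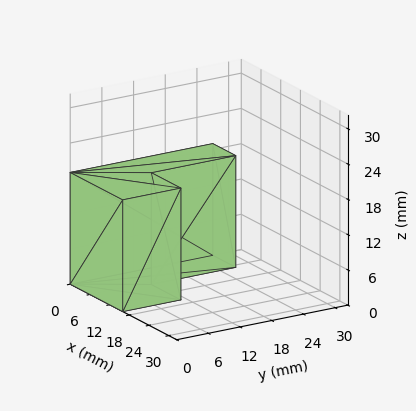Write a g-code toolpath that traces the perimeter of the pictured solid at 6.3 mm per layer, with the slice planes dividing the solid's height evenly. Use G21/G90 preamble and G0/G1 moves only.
Reading the render: the shape is an L-shaped prism: outer 16 × 27 mm, arm thicknesses ≈ 11 mm (horizontal) and 7 mm (vertical), extruded 19 mm in z (dimensions read to the nearest mm from the axis ticks). For the g-code, the solid's height is divided into equal slices at the stated Δz and each level perimeter traced with G1 moves after a G0 lift.

; perimeter-only toolpath
G21 ; units = mm
G90 ; absolute positioning
G28 ; home
; layer 1
G0 Z6.3
G0 X0.0 Y0.0
G1 X16.0 Y0.0
G1 X16.0 Y11.0
G1 X7.0 Y11.0
G1 X7.0 Y27.0
G1 X0.0 Y27.0
G1 X0.0 Y0.0
; layer 2
G0 Z12.7
G0 X0.0 Y0.0
G1 X16.0 Y0.0
G1 X16.0 Y11.0
G1 X7.0 Y11.0
G1 X7.0 Y27.0
G1 X0.0 Y27.0
G1 X0.0 Y0.0
; layer 3
G0 Z19.0
G0 X0.0 Y0.0
G1 X16.0 Y0.0
G1 X16.0 Y11.0
G1 X7.0 Y11.0
G1 X7.0 Y27.0
G1 X0.0 Y27.0
G1 X0.0 Y0.0
M2 ; end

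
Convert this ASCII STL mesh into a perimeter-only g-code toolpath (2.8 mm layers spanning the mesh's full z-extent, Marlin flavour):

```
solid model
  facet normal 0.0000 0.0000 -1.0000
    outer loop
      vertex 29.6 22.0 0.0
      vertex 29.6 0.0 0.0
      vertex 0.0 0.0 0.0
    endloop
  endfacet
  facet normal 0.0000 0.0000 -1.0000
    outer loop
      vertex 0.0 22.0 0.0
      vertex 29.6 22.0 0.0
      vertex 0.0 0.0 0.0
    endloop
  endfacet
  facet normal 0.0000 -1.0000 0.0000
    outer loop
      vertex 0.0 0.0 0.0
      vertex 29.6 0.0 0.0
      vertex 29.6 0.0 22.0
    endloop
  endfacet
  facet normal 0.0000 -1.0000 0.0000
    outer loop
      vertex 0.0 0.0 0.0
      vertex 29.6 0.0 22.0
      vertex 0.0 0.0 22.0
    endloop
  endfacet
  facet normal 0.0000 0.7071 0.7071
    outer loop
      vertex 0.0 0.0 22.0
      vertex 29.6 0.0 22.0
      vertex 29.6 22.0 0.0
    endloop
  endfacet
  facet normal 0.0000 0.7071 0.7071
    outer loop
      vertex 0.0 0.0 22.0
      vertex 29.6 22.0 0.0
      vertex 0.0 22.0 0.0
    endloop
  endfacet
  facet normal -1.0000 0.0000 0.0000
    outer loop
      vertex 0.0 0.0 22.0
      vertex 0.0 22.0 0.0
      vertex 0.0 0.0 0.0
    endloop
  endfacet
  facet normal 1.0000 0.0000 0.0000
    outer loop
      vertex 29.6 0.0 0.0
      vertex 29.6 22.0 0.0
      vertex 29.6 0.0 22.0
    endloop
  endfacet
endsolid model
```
; perimeter-only toolpath
G21 ; units = mm
G90 ; absolute positioning
G28 ; home
; layer 1
G0 Z2.8
G0 X0.0 Y0.0
G1 X29.6 Y0.0
G1 X29.6 Y19.2
G1 X0.0 Y19.2
G1 X0.0 Y0.0
; layer 2
G0 Z5.5
G0 X0.0 Y0.0
G1 X29.6 Y0.0
G1 X29.6 Y16.5
G1 X0.0 Y16.5
G1 X0.0 Y0.0
; layer 3
G0 Z8.2
G0 X0.0 Y0.0
G1 X29.6 Y0.0
G1 X29.6 Y13.8
G1 X0.0 Y13.8
G1 X0.0 Y0.0
; layer 4
G0 Z11.0
G0 X0.0 Y0.0
G1 X29.6 Y0.0
G1 X29.6 Y11.0
G1 X0.0 Y11.0
G1 X0.0 Y0.0
; layer 5
G0 Z13.8
G0 X0.0 Y0.0
G1 X29.6 Y0.0
G1 X29.6 Y8.2
G1 X0.0 Y8.2
G1 X0.0 Y0.0
; layer 6
G0 Z16.5
G0 X0.0 Y0.0
G1 X29.6 Y0.0
G1 X29.6 Y5.5
G1 X0.0 Y5.5
G1 X0.0 Y0.0
; layer 7
G0 Z19.2
G0 X0.0 Y0.0
G1 X29.6 Y0.0
G1 X29.6 Y2.8
G1 X0.0 Y2.8
G1 X0.0 Y0.0
M2 ; end

The solid is a wedge (ramp): 29.6 × 22 mm base, rising to 22 mm along the y=0 edge and sloping linearly to z=0 at y=22. Slicing at Δz = 2.8 mm — 8 equal slices spanning the solid's height, so layer i sits at z = i·h/8 — gives 7 non-empty perimeters. Each is a 4-segment closed polygon; G0 lifts to the layer z and rapids to the start vertex, then G1 traces the edges. The cross-section shrinks linearly with z (the slice at the apex is degenerate and omitted).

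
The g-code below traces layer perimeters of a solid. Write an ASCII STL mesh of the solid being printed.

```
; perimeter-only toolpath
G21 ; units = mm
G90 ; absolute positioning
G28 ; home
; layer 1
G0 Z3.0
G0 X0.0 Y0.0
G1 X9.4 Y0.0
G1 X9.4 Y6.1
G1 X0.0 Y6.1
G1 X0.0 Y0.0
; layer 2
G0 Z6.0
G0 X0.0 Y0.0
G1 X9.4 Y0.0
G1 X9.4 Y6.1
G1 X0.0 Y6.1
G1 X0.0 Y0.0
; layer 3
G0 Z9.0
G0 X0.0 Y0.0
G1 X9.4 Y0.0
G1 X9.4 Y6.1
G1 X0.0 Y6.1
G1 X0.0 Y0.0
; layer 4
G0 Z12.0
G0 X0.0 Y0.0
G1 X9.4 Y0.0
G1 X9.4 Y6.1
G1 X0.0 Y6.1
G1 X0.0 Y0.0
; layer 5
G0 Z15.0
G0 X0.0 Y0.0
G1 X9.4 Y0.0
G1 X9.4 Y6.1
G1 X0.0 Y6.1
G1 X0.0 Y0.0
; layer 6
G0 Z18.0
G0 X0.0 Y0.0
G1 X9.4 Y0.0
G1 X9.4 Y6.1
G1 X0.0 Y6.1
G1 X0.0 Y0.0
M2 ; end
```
solid part
  facet normal 0.0000 0.0000 -1.0000
    outer loop
      vertex 9.4 6.1 0.0
      vertex 9.4 0.0 0.0
      vertex 0.0 0.0 0.0
    endloop
  endfacet
  facet normal 0.0000 0.0000 -1.0000
    outer loop
      vertex 0.0 6.1 0.0
      vertex 9.4 6.1 0.0
      vertex 0.0 0.0 0.0
    endloop
  endfacet
  facet normal 0.0000 0.0000 1.0000
    outer loop
      vertex 0.0 0.0 18.0
      vertex 9.4 0.0 18.0
      vertex 9.4 6.1 18.0
    endloop
  endfacet
  facet normal 0.0000 0.0000 1.0000
    outer loop
      vertex 0.0 0.0 18.0
      vertex 9.4 6.1 18.0
      vertex 0.0 6.1 18.0
    endloop
  endfacet
  facet normal 0.0000 -1.0000 0.0000
    outer loop
      vertex 0.0 0.0 0.0
      vertex 9.4 0.0 0.0
      vertex 9.4 0.0 18.0
    endloop
  endfacet
  facet normal 0.0000 -1.0000 0.0000
    outer loop
      vertex 0.0 0.0 0.0
      vertex 9.4 0.0 18.0
      vertex 0.0 0.0 18.0
    endloop
  endfacet
  facet normal 0.0000 1.0000 0.0000
    outer loop
      vertex 9.4 6.1 18.0
      vertex 9.4 6.1 0.0
      vertex 0.0 6.1 0.0
    endloop
  endfacet
  facet normal 0.0000 1.0000 0.0000
    outer loop
      vertex 0.0 6.1 18.0
      vertex 9.4 6.1 18.0
      vertex 0.0 6.1 0.0
    endloop
  endfacet
  facet normal -1.0000 0.0000 0.0000
    outer loop
      vertex 0.0 6.1 18.0
      vertex 0.0 6.1 0.0
      vertex 0.0 0.0 0.0
    endloop
  endfacet
  facet normal -1.0000 0.0000 0.0000
    outer loop
      vertex 0.0 0.0 18.0
      vertex 0.0 6.1 18.0
      vertex 0.0 0.0 0.0
    endloop
  endfacet
  facet normal 1.0000 0.0000 0.0000
    outer loop
      vertex 9.4 0.0 0.0
      vertex 9.4 6.1 0.0
      vertex 9.4 6.1 18.0
    endloop
  endfacet
  facet normal 1.0000 0.0000 0.0000
    outer loop
      vertex 9.4 0.0 0.0
      vertex 9.4 6.1 18.0
      vertex 9.4 0.0 18.0
    endloop
  endfacet
endsolid part

The G0 Z moves step by Δz≈3.0 mm. Every layer's G1 loop is the same polygon, so the solid is a straight extrusion of it from z=0 to z≈18. Closing with flat bottom and top caps and triangulating gives 12 facets — a rectangular box, roughly 9.4 × 6.1 mm footprint and 18 mm tall.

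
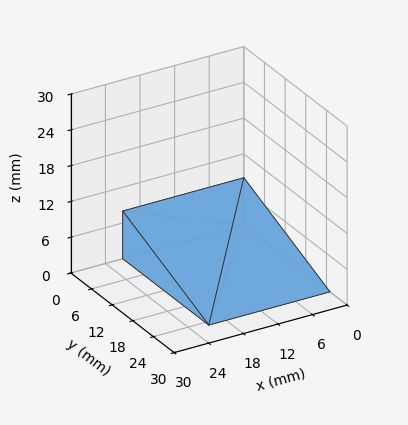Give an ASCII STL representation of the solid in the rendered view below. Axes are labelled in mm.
Reading the render: the shape is a wedge (ramp): 21 × 25 mm base, rising to 8 mm along the y=0 edge and sloping linearly to z=0 at y=25 (dimensions read to the nearest mm from the axis ticks). For the STL, each face is triangulated and given an outward normal.

solid part
  facet normal 0.0000 0.0000 -1.0000
    outer loop
      vertex 21.000 25.000 0.000
      vertex 21.000 0.000 0.000
      vertex 0.000 0.000 0.000
    endloop
  endfacet
  facet normal 0.0000 0.0000 -1.0000
    outer loop
      vertex 0.000 25.000 0.000
      vertex 21.000 25.000 0.000
      vertex 0.000 0.000 0.000
    endloop
  endfacet
  facet normal 0.0000 -1.0000 0.0000
    outer loop
      vertex 0.000 0.000 0.000
      vertex 21.000 0.000 0.000
      vertex 21.000 0.000 8.000
    endloop
  endfacet
  facet normal 0.0000 -1.0000 0.0000
    outer loop
      vertex 0.000 0.000 0.000
      vertex 21.000 0.000 8.000
      vertex 0.000 0.000 8.000
    endloop
  endfacet
  facet normal 0.0000 0.3048 0.9524
    outer loop
      vertex 0.000 0.000 8.000
      vertex 21.000 0.000 8.000
      vertex 21.000 25.000 0.000
    endloop
  endfacet
  facet normal 0.0000 0.3048 0.9524
    outer loop
      vertex 0.000 0.000 8.000
      vertex 21.000 25.000 0.000
      vertex 0.000 25.000 0.000
    endloop
  endfacet
  facet normal -1.0000 0.0000 0.0000
    outer loop
      vertex 0.000 0.000 8.000
      vertex 0.000 25.000 0.000
      vertex 0.000 0.000 0.000
    endloop
  endfacet
  facet normal 1.0000 0.0000 0.0000
    outer loop
      vertex 21.000 0.000 0.000
      vertex 21.000 25.000 0.000
      vertex 21.000 0.000 8.000
    endloop
  endfacet
endsolid part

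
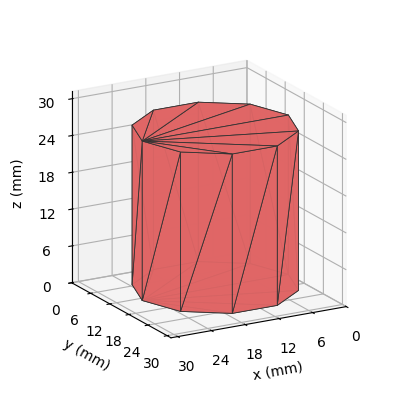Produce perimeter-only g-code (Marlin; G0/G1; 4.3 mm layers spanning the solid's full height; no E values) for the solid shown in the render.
Reading the render: the shape is a regular 10-sided prism (a cylinder approximated with 10 flat sides), circumscribed radius ≈ 13 mm, height ≈ 26 mm (dimensions read to the nearest mm from the axis ticks). For the g-code, the solid's height is divided into equal slices at the stated Δz and each level perimeter traced with G1 moves after a G0 lift.

; perimeter-only toolpath
G21 ; units = mm
G90 ; absolute positioning
G28 ; home
; layer 1
G0 Z4.3
G0 X26.0 Y13.0
G1 X23.5 Y20.6
G1 X17.0 Y25.4
G1 X9.0 Y25.4
G1 X2.5 Y20.6
G1 X0.0 Y13.0
G1 X2.5 Y5.4
G1 X9.0 Y0.6
G1 X17.0 Y0.6
G1 X23.5 Y5.4
G1 X26.0 Y13.0
; layer 2
G0 Z8.7
G0 X26.0 Y13.0
G1 X23.5 Y20.6
G1 X17.0 Y25.4
G1 X9.0 Y25.4
G1 X2.5 Y20.6
G1 X0.0 Y13.0
G1 X2.5 Y5.4
G1 X9.0 Y0.6
G1 X17.0 Y0.6
G1 X23.5 Y5.4
G1 X26.0 Y13.0
; layer 3
G0 Z13.0
G0 X26.0 Y13.0
G1 X23.5 Y20.6
G1 X17.0 Y25.4
G1 X9.0 Y25.4
G1 X2.5 Y20.6
G1 X0.0 Y13.0
G1 X2.5 Y5.4
G1 X9.0 Y0.6
G1 X17.0 Y0.6
G1 X23.5 Y5.4
G1 X26.0 Y13.0
; layer 4
G0 Z17.3
G0 X26.0 Y13.0
G1 X23.5 Y20.6
G1 X17.0 Y25.4
G1 X9.0 Y25.4
G1 X2.5 Y20.6
G1 X0.0 Y13.0
G1 X2.5 Y5.4
G1 X9.0 Y0.6
G1 X17.0 Y0.6
G1 X23.5 Y5.4
G1 X26.0 Y13.0
; layer 5
G0 Z21.7
G0 X26.0 Y13.0
G1 X23.5 Y20.6
G1 X17.0 Y25.4
G1 X9.0 Y25.4
G1 X2.5 Y20.6
G1 X0.0 Y13.0
G1 X2.5 Y5.4
G1 X9.0 Y0.6
G1 X17.0 Y0.6
G1 X23.5 Y5.4
G1 X26.0 Y13.0
; layer 6
G0 Z26.0
G0 X26.0 Y13.0
G1 X23.5 Y20.6
G1 X17.0 Y25.4
G1 X9.0 Y25.4
G1 X2.5 Y20.6
G1 X0.0 Y13.0
G1 X2.5 Y5.4
G1 X9.0 Y0.6
G1 X17.0 Y0.6
G1 X23.5 Y5.4
G1 X26.0 Y13.0
M2 ; end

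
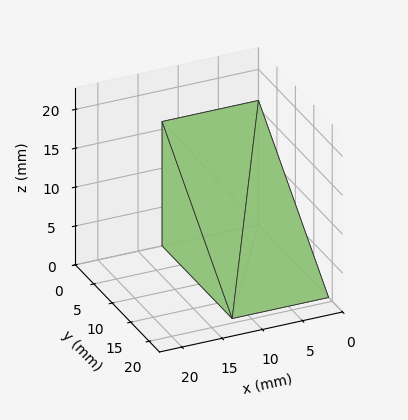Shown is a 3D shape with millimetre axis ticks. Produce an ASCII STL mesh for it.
Reading the render: the shape is a wedge (ramp): 12 × 19 mm base, rising to 16 mm along the y=0 edge and sloping linearly to z=0 at y=19 (dimensions read to the nearest mm from the axis ticks). For the STL, each face is triangulated and given an outward normal.

solid part
  facet normal 0.0000 0.0000 -1.0000
    outer loop
      vertex 12.0 19.0 0.0
      vertex 12.0 0.0 0.0
      vertex 0.0 0.0 0.0
    endloop
  endfacet
  facet normal 0.0000 0.0000 -1.0000
    outer loop
      vertex 0.0 19.0 0.0
      vertex 12.0 19.0 0.0
      vertex 0.0 0.0 0.0
    endloop
  endfacet
  facet normal 0.0000 -1.0000 0.0000
    outer loop
      vertex 0.0 0.0 0.0
      vertex 12.0 0.0 0.0
      vertex 12.0 0.0 16.0
    endloop
  endfacet
  facet normal 0.0000 -1.0000 0.0000
    outer loop
      vertex 0.0 0.0 0.0
      vertex 12.0 0.0 16.0
      vertex 0.0 0.0 16.0
    endloop
  endfacet
  facet normal 0.0000 0.6441 0.7649
    outer loop
      vertex 0.0 0.0 16.0
      vertex 12.0 0.0 16.0
      vertex 12.0 19.0 0.0
    endloop
  endfacet
  facet normal 0.0000 0.6441 0.7649
    outer loop
      vertex 0.0 0.0 16.0
      vertex 12.0 19.0 0.0
      vertex 0.0 19.0 0.0
    endloop
  endfacet
  facet normal -1.0000 0.0000 0.0000
    outer loop
      vertex 0.0 0.0 16.0
      vertex 0.0 19.0 0.0
      vertex 0.0 0.0 0.0
    endloop
  endfacet
  facet normal 1.0000 0.0000 0.0000
    outer loop
      vertex 12.0 0.0 0.0
      vertex 12.0 19.0 0.0
      vertex 12.0 0.0 16.0
    endloop
  endfacet
endsolid part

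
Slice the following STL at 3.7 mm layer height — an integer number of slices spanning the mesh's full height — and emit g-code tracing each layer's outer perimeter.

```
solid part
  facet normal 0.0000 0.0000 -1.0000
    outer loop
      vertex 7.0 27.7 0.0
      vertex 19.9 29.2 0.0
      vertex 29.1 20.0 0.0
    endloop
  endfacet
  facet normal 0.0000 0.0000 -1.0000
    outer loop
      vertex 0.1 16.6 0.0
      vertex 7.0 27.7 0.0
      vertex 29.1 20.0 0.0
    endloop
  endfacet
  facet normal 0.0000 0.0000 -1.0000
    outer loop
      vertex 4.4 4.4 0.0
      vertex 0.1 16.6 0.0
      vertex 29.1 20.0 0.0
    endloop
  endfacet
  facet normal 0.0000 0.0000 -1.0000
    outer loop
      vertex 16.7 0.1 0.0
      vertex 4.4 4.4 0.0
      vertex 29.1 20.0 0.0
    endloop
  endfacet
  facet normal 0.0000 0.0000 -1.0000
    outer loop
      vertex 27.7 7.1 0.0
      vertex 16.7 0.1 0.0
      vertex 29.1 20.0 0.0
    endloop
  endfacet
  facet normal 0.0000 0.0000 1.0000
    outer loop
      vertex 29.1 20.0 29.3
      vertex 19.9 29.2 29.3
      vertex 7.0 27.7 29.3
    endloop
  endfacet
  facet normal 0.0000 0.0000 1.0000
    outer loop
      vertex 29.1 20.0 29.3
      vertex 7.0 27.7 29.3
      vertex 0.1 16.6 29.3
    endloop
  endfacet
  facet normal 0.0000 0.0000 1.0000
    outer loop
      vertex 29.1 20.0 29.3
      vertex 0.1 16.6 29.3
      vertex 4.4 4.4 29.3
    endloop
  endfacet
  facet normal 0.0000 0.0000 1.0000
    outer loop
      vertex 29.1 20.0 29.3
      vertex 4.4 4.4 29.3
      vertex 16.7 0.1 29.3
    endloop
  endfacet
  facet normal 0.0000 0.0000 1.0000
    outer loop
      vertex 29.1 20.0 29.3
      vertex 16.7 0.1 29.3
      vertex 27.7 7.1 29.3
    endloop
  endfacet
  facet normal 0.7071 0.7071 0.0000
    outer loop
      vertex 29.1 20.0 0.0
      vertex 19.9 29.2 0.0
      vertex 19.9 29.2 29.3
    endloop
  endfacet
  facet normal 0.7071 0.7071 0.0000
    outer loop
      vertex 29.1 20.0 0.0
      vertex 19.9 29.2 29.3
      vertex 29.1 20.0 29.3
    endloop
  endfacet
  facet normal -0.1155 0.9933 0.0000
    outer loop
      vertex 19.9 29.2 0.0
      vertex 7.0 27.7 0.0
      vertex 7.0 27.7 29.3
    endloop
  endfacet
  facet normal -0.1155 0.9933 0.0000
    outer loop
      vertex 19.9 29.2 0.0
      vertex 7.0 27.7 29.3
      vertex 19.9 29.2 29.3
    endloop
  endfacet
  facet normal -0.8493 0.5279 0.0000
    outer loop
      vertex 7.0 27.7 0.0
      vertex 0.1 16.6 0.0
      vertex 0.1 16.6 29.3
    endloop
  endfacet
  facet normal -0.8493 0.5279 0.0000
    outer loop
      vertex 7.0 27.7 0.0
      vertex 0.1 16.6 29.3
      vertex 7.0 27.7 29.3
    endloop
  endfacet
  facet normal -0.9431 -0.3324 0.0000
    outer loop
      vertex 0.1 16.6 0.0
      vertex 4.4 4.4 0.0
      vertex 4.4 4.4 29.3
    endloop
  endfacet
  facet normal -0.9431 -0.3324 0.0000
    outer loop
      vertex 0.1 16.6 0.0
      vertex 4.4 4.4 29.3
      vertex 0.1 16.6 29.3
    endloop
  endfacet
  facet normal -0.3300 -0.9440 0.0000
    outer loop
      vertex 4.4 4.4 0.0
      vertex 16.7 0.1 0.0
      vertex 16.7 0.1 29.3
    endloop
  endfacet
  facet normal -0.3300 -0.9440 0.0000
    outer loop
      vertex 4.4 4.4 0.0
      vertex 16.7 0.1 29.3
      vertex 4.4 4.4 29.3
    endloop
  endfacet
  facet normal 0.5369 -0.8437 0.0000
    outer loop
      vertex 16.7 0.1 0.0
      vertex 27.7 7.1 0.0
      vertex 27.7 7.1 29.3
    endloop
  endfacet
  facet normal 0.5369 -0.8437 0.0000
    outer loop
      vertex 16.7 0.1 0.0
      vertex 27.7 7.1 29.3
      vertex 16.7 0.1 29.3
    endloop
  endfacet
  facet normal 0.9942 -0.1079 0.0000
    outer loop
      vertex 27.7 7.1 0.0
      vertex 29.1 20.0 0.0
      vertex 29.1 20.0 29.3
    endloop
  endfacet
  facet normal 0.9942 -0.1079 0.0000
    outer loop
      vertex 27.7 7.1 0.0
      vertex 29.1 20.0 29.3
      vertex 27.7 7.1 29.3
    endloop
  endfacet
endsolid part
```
; perimeter-only toolpath
G21 ; units = mm
G90 ; absolute positioning
G28 ; home
; layer 1
G0 Z3.7
G0 X29.1 Y20.0
G1 X19.9 Y29.2
G1 X7.0 Y27.7
G1 X0.1 Y16.6
G1 X4.4 Y4.4
G1 X16.7 Y0.1
G1 X27.7 Y7.1
G1 X29.1 Y20.0
; layer 2
G0 Z7.3
G0 X29.1 Y20.0
G1 X19.9 Y29.2
G1 X7.0 Y27.7
G1 X0.1 Y16.6
G1 X4.4 Y4.4
G1 X16.7 Y0.1
G1 X27.7 Y7.1
G1 X29.1 Y20.0
; layer 3
G0 Z11.0
G0 X29.1 Y20.0
G1 X19.9 Y29.2
G1 X7.0 Y27.7
G1 X0.1 Y16.6
G1 X4.4 Y4.4
G1 X16.7 Y0.1
G1 X27.7 Y7.1
G1 X29.1 Y20.0
; layer 4
G0 Z14.7
G0 X29.1 Y20.0
G1 X19.9 Y29.2
G1 X7.0 Y27.7
G1 X0.1 Y16.6
G1 X4.4 Y4.4
G1 X16.7 Y0.1
G1 X27.7 Y7.1
G1 X29.1 Y20.0
; layer 5
G0 Z18.3
G0 X29.1 Y20.0
G1 X19.9 Y29.2
G1 X7.0 Y27.7
G1 X0.1 Y16.6
G1 X4.4 Y4.4
G1 X16.7 Y0.1
G1 X27.7 Y7.1
G1 X29.1 Y20.0
; layer 6
G0 Z22.0
G0 X29.1 Y20.0
G1 X19.9 Y29.2
G1 X7.0 Y27.7
G1 X0.1 Y16.6
G1 X4.4 Y4.4
G1 X16.7 Y0.1
G1 X27.7 Y7.1
G1 X29.1 Y20.0
; layer 7
G0 Z25.6
G0 X29.1 Y20.0
G1 X19.9 Y29.2
G1 X7.0 Y27.7
G1 X0.1 Y16.6
G1 X4.4 Y4.4
G1 X16.7 Y0.1
G1 X27.7 Y7.1
G1 X29.1 Y20.0
; layer 8
G0 Z29.3
G0 X29.1 Y20.0
G1 X19.9 Y29.2
G1 X7.0 Y27.7
G1 X0.1 Y16.6
G1 X4.4 Y4.4
G1 X16.7 Y0.1
G1 X27.7 Y7.1
G1 X29.1 Y20.0
M2 ; end

The solid is a regular 7-sided prism (a cylinder approximated with 7 flat sides), circumscribed radius ≈ 15 mm, height ≈ 29.3 mm. Slicing at Δz = 3.7 mm — 8 equal slices spanning the solid's height, so layer i sits at z = i·h/8 — gives 8 non-empty perimeters. Each is a 7-segment closed polygon; G0 lifts to the layer z and rapids to the start vertex, then G1 traces the edges.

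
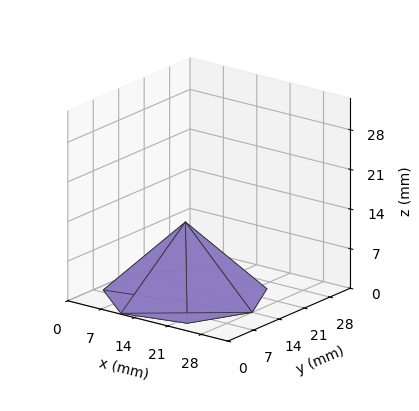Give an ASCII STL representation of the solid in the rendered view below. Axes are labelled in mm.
Reading the render: the shape is a regular 7-sided pyramid, base circumscribed radius ≈ 14 mm, apex at z ≈ 13 mm (dimensions read to the nearest mm from the axis ticks). For the STL, each face is triangulated and given an outward normal.

solid part
  facet normal 0.0000 0.0000 -1.0000
    outer loop
      vertex 10.88 27.65 0.00
      vertex 22.73 24.95 0.00
      vertex 28.00 14.00 0.00
    endloop
  endfacet
  facet normal 0.0000 0.0000 -1.0000
    outer loop
      vertex 1.39 20.07 0.00
      vertex 10.88 27.65 0.00
      vertex 28.00 14.00 0.00
    endloop
  endfacet
  facet normal 0.0000 0.0000 -1.0000
    outer loop
      vertex 1.39 7.93 0.00
      vertex 1.39 20.07 0.00
      vertex 28.00 14.00 0.00
    endloop
  endfacet
  facet normal 0.0000 0.0000 -1.0000
    outer loop
      vertex 10.88 0.35 0.00
      vertex 1.39 7.93 0.00
      vertex 28.00 14.00 0.00
    endloop
  endfacet
  facet normal 0.0000 0.0000 -1.0000
    outer loop
      vertex 22.73 3.05 0.00
      vertex 10.88 0.35 0.00
      vertex 28.00 14.00 0.00
    endloop
  endfacet
  facet normal 0.6467 0.3112 0.6964
    outer loop
      vertex 28.00 14.00 0.00
      vertex 22.73 24.95 0.00
      vertex 14.00 14.00 13.00
    endloop
  endfacet
  facet normal 0.1594 0.6997 0.6964
    outer loop
      vertex 22.73 24.95 0.00
      vertex 10.88 27.65 0.00
      vertex 14.00 14.00 13.00
    endloop
  endfacet
  facet normal -0.4479 0.5608 0.6963
    outer loop
      vertex 10.88 27.65 0.00
      vertex 1.39 20.07 0.00
      vertex 14.00 14.00 13.00
    endloop
  endfacet
  facet normal -0.7178 0.0000 0.6963
    outer loop
      vertex 1.39 20.07 0.00
      vertex 1.39 7.93 0.00
      vertex 14.00 14.00 13.00
    endloop
  endfacet
  facet normal -0.4479 -0.5608 0.6963
    outer loop
      vertex 1.39 7.93 0.00
      vertex 10.88 0.35 0.00
      vertex 14.00 14.00 13.00
    endloop
  endfacet
  facet normal 0.1594 -0.6997 0.6964
    outer loop
      vertex 10.88 0.35 0.00
      vertex 22.73 3.05 0.00
      vertex 14.00 14.00 13.00
    endloop
  endfacet
  facet normal 0.6467 -0.3112 0.6964
    outer loop
      vertex 22.73 3.05 0.00
      vertex 28.00 14.00 0.00
      vertex 14.00 14.00 13.00
    endloop
  endfacet
endsolid part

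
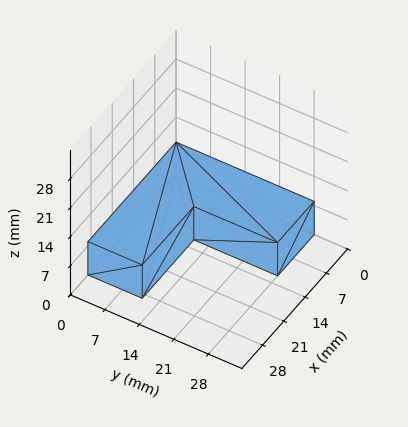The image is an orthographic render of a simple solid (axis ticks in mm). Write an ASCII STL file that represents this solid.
Reading the render: the shape is an L-shaped prism: outer 29 × 28 mm, arm thicknesses ≈ 11 mm (horizontal) and 12 mm (vertical), extruded 8 mm in z (dimensions read to the nearest mm from the axis ticks). For the STL, each face is triangulated and given an outward normal.

solid part
  facet normal 0.0000 0.0000 -1.0000
    outer loop
      vertex 29.000 11.000 0.000
      vertex 29.000 0.000 0.000
      vertex 0.000 0.000 0.000
    endloop
  endfacet
  facet normal 0.0000 0.0000 -1.0000
    outer loop
      vertex 12.000 11.000 0.000
      vertex 29.000 11.000 0.000
      vertex 0.000 0.000 0.000
    endloop
  endfacet
  facet normal 0.0000 0.0000 -1.0000
    outer loop
      vertex 12.000 28.000 0.000
      vertex 12.000 11.000 0.000
      vertex 0.000 0.000 0.000
    endloop
  endfacet
  facet normal 0.0000 0.0000 -1.0000
    outer loop
      vertex 0.000 28.000 0.000
      vertex 12.000 28.000 0.000
      vertex 0.000 0.000 0.000
    endloop
  endfacet
  facet normal 0.0000 0.0000 1.0000
    outer loop
      vertex 0.000 0.000 8.000
      vertex 29.000 0.000 8.000
      vertex 29.000 11.000 8.000
    endloop
  endfacet
  facet normal 0.0000 0.0000 1.0000
    outer loop
      vertex 0.000 0.000 8.000
      vertex 29.000 11.000 8.000
      vertex 12.000 11.000 8.000
    endloop
  endfacet
  facet normal 0.0000 0.0000 1.0000
    outer loop
      vertex 0.000 0.000 8.000
      vertex 12.000 11.000 8.000
      vertex 12.000 28.000 8.000
    endloop
  endfacet
  facet normal 0.0000 0.0000 1.0000
    outer loop
      vertex 0.000 0.000 8.000
      vertex 12.000 28.000 8.000
      vertex 0.000 28.000 8.000
    endloop
  endfacet
  facet normal 0.0000 -1.0000 0.0000
    outer loop
      vertex 0.000 0.000 0.000
      vertex 29.000 0.000 0.000
      vertex 29.000 0.000 8.000
    endloop
  endfacet
  facet normal 0.0000 -1.0000 0.0000
    outer loop
      vertex 0.000 0.000 0.000
      vertex 29.000 0.000 8.000
      vertex 0.000 0.000 8.000
    endloop
  endfacet
  facet normal 1.0000 0.0000 0.0000
    outer loop
      vertex 29.000 0.000 0.000
      vertex 29.000 11.000 0.000
      vertex 29.000 11.000 8.000
    endloop
  endfacet
  facet normal 1.0000 0.0000 0.0000
    outer loop
      vertex 29.000 0.000 0.000
      vertex 29.000 11.000 8.000
      vertex 29.000 0.000 8.000
    endloop
  endfacet
  facet normal 0.0000 1.0000 0.0000
    outer loop
      vertex 29.000 11.000 0.000
      vertex 12.000 11.000 0.000
      vertex 12.000 11.000 8.000
    endloop
  endfacet
  facet normal 0.0000 1.0000 0.0000
    outer loop
      vertex 29.000 11.000 0.000
      vertex 12.000 11.000 8.000
      vertex 29.000 11.000 8.000
    endloop
  endfacet
  facet normal 1.0000 0.0000 0.0000
    outer loop
      vertex 12.000 11.000 0.000
      vertex 12.000 28.000 0.000
      vertex 12.000 28.000 8.000
    endloop
  endfacet
  facet normal 1.0000 0.0000 0.0000
    outer loop
      vertex 12.000 11.000 0.000
      vertex 12.000 28.000 8.000
      vertex 12.000 11.000 8.000
    endloop
  endfacet
  facet normal 0.0000 1.0000 0.0000
    outer loop
      vertex 12.000 28.000 0.000
      vertex 0.000 28.000 0.000
      vertex 0.000 28.000 8.000
    endloop
  endfacet
  facet normal 0.0000 1.0000 0.0000
    outer loop
      vertex 12.000 28.000 0.000
      vertex 0.000 28.000 8.000
      vertex 12.000 28.000 8.000
    endloop
  endfacet
  facet normal -1.0000 0.0000 0.0000
    outer loop
      vertex 0.000 28.000 0.000
      vertex 0.000 0.000 0.000
      vertex 0.000 0.000 8.000
    endloop
  endfacet
  facet normal -1.0000 0.0000 0.0000
    outer loop
      vertex 0.000 28.000 0.000
      vertex 0.000 0.000 8.000
      vertex 0.000 28.000 8.000
    endloop
  endfacet
endsolid part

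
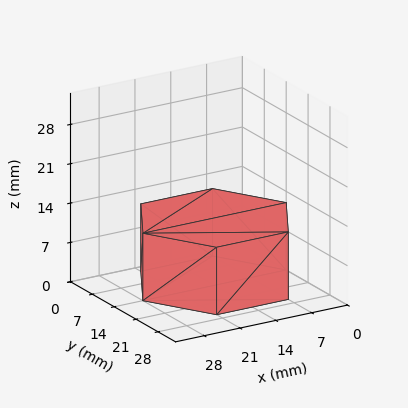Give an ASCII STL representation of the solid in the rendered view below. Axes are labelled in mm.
Reading the render: the shape is a regular 6-sided prism (a cylinder approximated with 6 flat sides), circumscribed radius ≈ 14 mm, height ≈ 12 mm (dimensions read to the nearest mm from the axis ticks). For the STL, each face is triangulated and given an outward normal.

solid part
  facet normal 0.0000 0.0000 -1.0000
    outer loop
      vertex 7.000 26.124 0.000
      vertex 21.000 26.124 0.000
      vertex 28.000 14.000 0.000
    endloop
  endfacet
  facet normal 0.0000 0.0000 -1.0000
    outer loop
      vertex 0.000 14.000 0.000
      vertex 7.000 26.124 0.000
      vertex 28.000 14.000 0.000
    endloop
  endfacet
  facet normal 0.0000 0.0000 -1.0000
    outer loop
      vertex 7.000 1.876 0.000
      vertex 0.000 14.000 0.000
      vertex 28.000 14.000 0.000
    endloop
  endfacet
  facet normal 0.0000 0.0000 -1.0000
    outer loop
      vertex 21.000 1.876 0.000
      vertex 7.000 1.876 0.000
      vertex 28.000 14.000 0.000
    endloop
  endfacet
  facet normal 0.0000 0.0000 1.0000
    outer loop
      vertex 28.000 14.000 12.000
      vertex 21.000 26.124 12.000
      vertex 7.000 26.124 12.000
    endloop
  endfacet
  facet normal 0.0000 0.0000 1.0000
    outer loop
      vertex 28.000 14.000 12.000
      vertex 7.000 26.124 12.000
      vertex 0.000 14.000 12.000
    endloop
  endfacet
  facet normal 0.0000 0.0000 1.0000
    outer loop
      vertex 28.000 14.000 12.000
      vertex 0.000 14.000 12.000
      vertex 7.000 1.876 12.000
    endloop
  endfacet
  facet normal 0.0000 0.0000 1.0000
    outer loop
      vertex 28.000 14.000 12.000
      vertex 7.000 1.876 12.000
      vertex 21.000 1.876 12.000
    endloop
  endfacet
  facet normal 0.8660 0.5000 0.0000
    outer loop
      vertex 28.000 14.000 0.000
      vertex 21.000 26.124 0.000
      vertex 21.000 26.124 12.000
    endloop
  endfacet
  facet normal 0.8660 0.5000 0.0000
    outer loop
      vertex 28.000 14.000 0.000
      vertex 21.000 26.124 12.000
      vertex 28.000 14.000 12.000
    endloop
  endfacet
  facet normal 0.0000 1.0000 0.0000
    outer loop
      vertex 21.000 26.124 0.000
      vertex 7.000 26.124 0.000
      vertex 7.000 26.124 12.000
    endloop
  endfacet
  facet normal 0.0000 1.0000 0.0000
    outer loop
      vertex 21.000 26.124 0.000
      vertex 7.000 26.124 12.000
      vertex 21.000 26.124 12.000
    endloop
  endfacet
  facet normal -0.8660 0.5000 0.0000
    outer loop
      vertex 7.000 26.124 0.000
      vertex 0.000 14.000 0.000
      vertex 0.000 14.000 12.000
    endloop
  endfacet
  facet normal -0.8660 0.5000 0.0000
    outer loop
      vertex 7.000 26.124 0.000
      vertex 0.000 14.000 12.000
      vertex 7.000 26.124 12.000
    endloop
  endfacet
  facet normal -0.8660 -0.5000 0.0000
    outer loop
      vertex 0.000 14.000 0.000
      vertex 7.000 1.876 0.000
      vertex 7.000 1.876 12.000
    endloop
  endfacet
  facet normal -0.8660 -0.5000 0.0000
    outer loop
      vertex 0.000 14.000 0.000
      vertex 7.000 1.876 12.000
      vertex 0.000 14.000 12.000
    endloop
  endfacet
  facet normal 0.0000 -1.0000 0.0000
    outer loop
      vertex 7.000 1.876 0.000
      vertex 21.000 1.876 0.000
      vertex 21.000 1.876 12.000
    endloop
  endfacet
  facet normal 0.0000 -1.0000 0.0000
    outer loop
      vertex 7.000 1.876 0.000
      vertex 21.000 1.876 12.000
      vertex 7.000 1.876 12.000
    endloop
  endfacet
  facet normal 0.8660 -0.5000 0.0000
    outer loop
      vertex 21.000 1.876 0.000
      vertex 28.000 14.000 0.000
      vertex 28.000 14.000 12.000
    endloop
  endfacet
  facet normal 0.8660 -0.5000 0.0000
    outer loop
      vertex 21.000 1.876 0.000
      vertex 28.000 14.000 12.000
      vertex 21.000 1.876 12.000
    endloop
  endfacet
endsolid part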